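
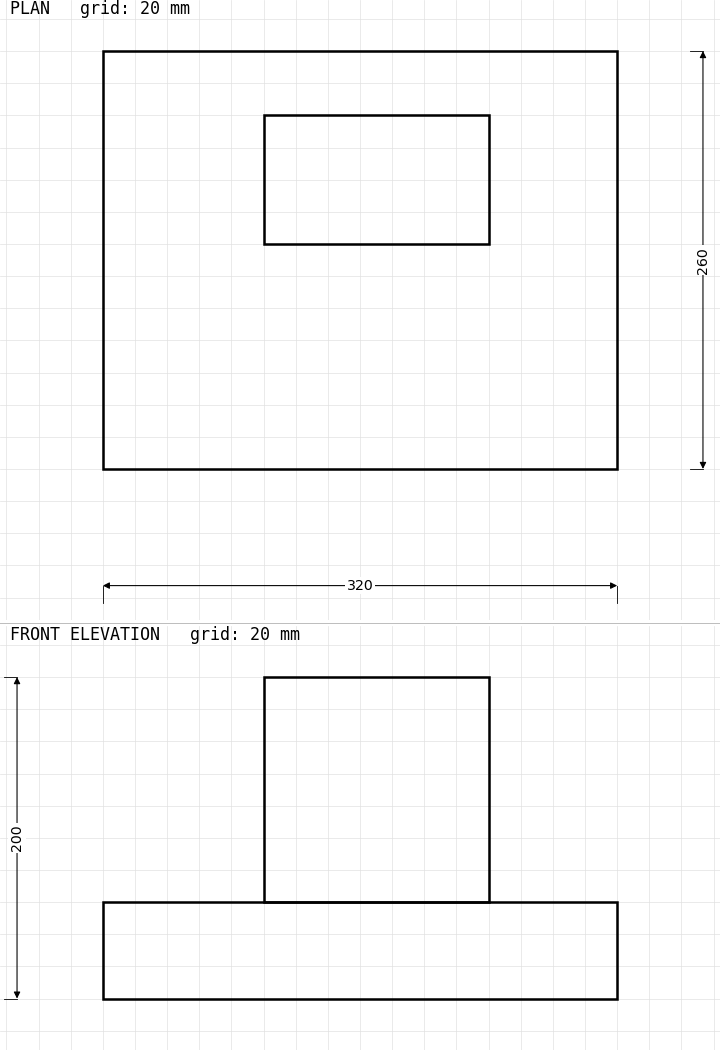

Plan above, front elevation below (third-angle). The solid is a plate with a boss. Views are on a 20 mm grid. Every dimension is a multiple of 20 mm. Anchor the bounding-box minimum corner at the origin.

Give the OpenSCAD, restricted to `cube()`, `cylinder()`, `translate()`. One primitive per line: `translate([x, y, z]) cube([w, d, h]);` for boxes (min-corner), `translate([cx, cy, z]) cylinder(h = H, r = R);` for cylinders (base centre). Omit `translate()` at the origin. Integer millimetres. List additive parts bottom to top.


cube([320, 260, 60]);
translate([100, 140, 60]) cube([140, 80, 140]);


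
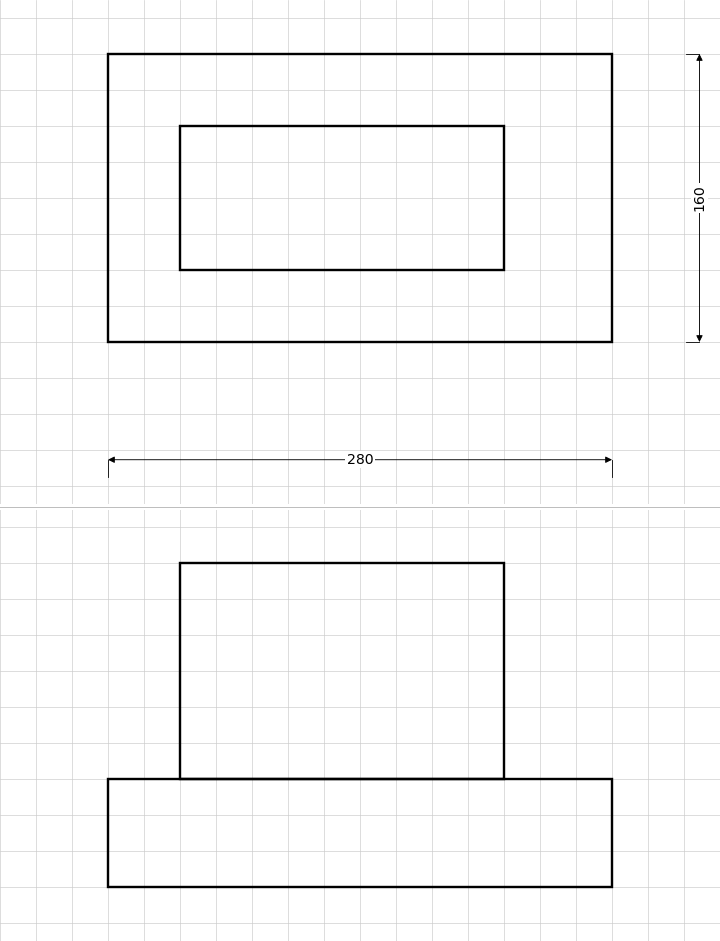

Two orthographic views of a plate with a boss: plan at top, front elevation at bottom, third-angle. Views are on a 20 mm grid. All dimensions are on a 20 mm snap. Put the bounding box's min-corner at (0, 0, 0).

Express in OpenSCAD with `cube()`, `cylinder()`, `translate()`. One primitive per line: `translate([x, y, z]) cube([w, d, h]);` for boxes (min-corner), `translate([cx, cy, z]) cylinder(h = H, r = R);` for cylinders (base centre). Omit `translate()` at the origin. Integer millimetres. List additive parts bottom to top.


cube([280, 160, 60]);
translate([40, 40, 60]) cube([180, 80, 120]);


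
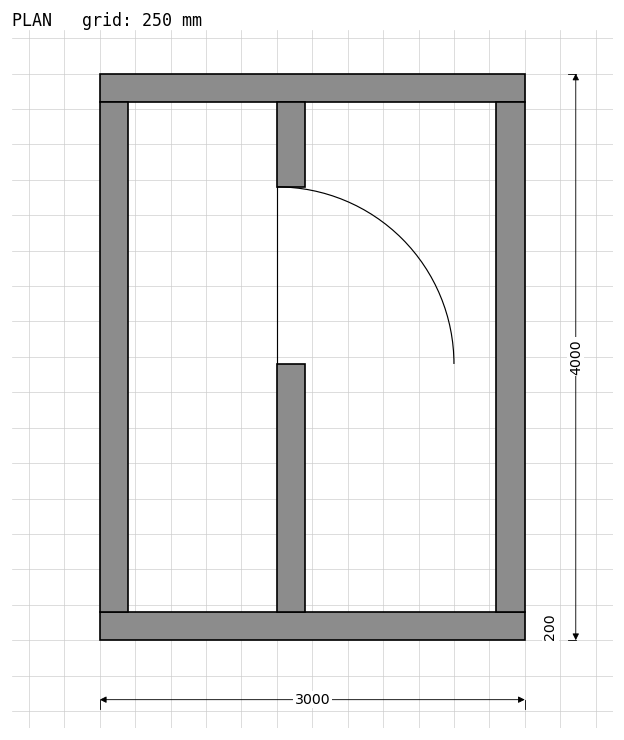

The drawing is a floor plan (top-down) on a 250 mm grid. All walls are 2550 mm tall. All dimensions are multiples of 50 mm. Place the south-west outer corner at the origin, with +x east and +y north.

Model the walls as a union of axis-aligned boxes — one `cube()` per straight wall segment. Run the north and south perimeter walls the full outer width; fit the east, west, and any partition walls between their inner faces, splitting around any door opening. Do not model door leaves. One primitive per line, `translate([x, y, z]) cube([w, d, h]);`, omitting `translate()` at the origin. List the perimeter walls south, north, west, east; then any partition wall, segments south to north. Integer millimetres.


cube([3000, 200, 2550]);
translate([0, 3800, 0]) cube([3000, 200, 2550]);
translate([0, 200, 0]) cube([200, 3600, 2550]);
translate([2800, 200, 0]) cube([200, 3600, 2550]);
translate([1250, 200, 0]) cube([200, 1750, 2550]);
translate([1250, 3200, 0]) cube([200, 600, 2550]);


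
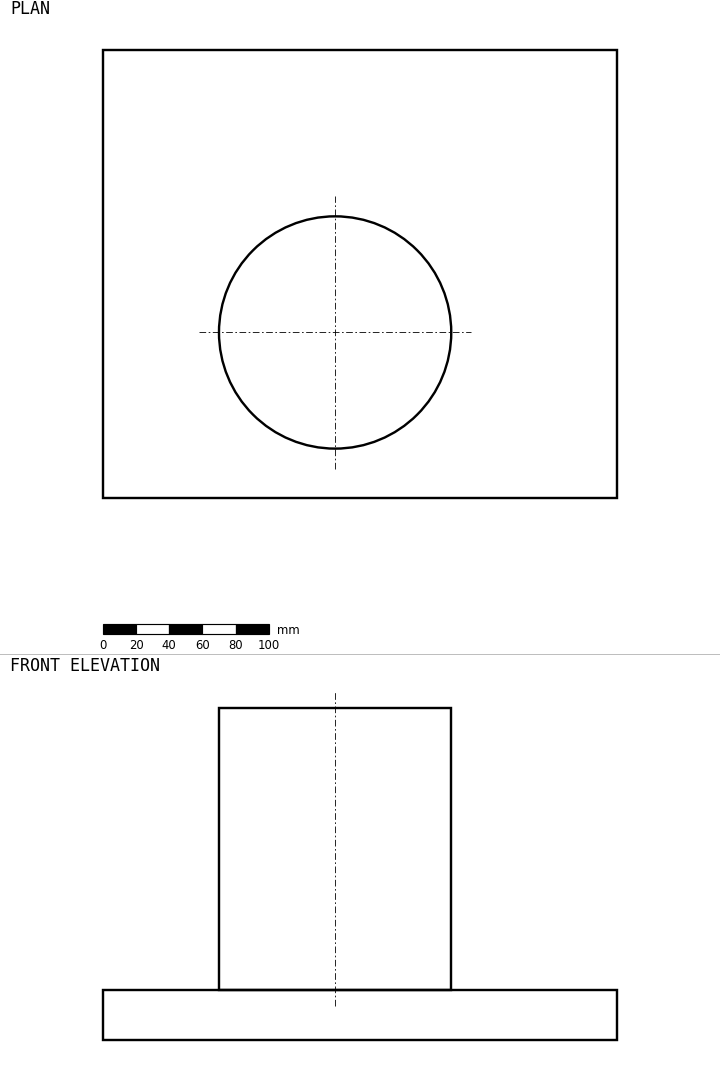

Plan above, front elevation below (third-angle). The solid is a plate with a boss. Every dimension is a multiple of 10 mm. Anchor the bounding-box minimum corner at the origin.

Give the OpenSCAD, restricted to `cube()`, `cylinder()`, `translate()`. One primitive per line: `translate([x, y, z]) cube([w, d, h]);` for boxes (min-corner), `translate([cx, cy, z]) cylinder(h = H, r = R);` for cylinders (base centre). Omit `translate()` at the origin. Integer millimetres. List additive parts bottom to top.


cube([310, 270, 30]);
translate([140, 100, 30]) cylinder(h = 170, r = 70);


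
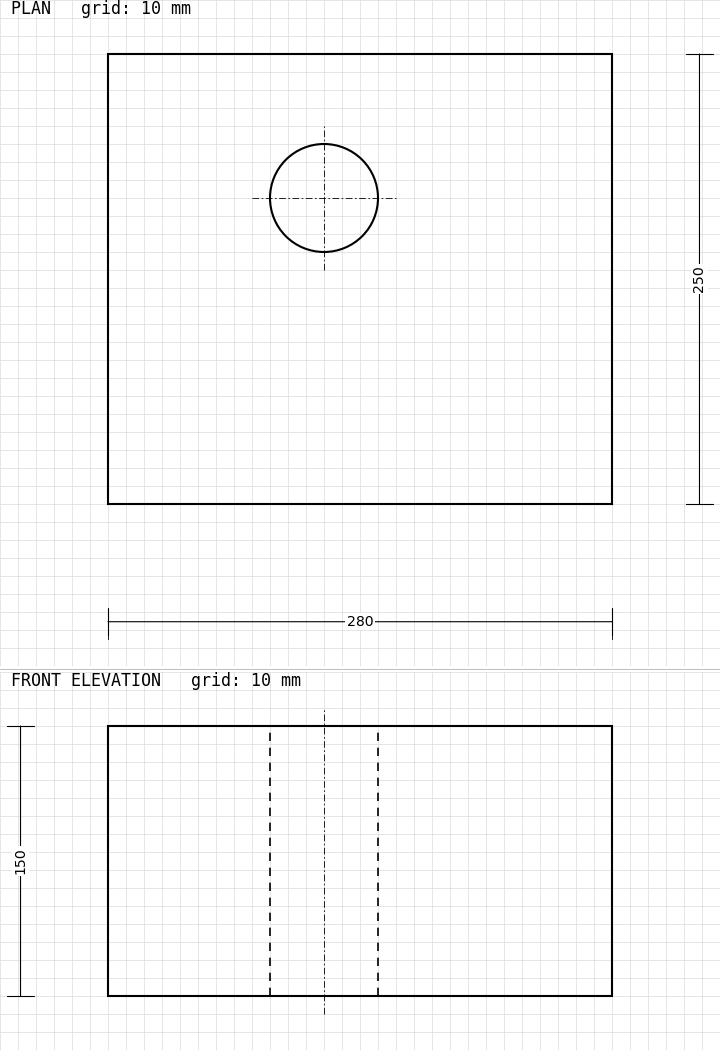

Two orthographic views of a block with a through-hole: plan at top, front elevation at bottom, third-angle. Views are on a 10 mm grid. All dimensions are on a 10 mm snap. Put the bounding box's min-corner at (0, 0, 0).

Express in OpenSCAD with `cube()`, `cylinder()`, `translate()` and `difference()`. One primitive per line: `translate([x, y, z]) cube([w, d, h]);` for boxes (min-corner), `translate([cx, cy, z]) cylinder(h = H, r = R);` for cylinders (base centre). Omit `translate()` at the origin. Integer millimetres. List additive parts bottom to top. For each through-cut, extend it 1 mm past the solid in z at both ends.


difference() {
  cube([280, 250, 150]);
  translate([120, 170, -1]) cylinder(h = 152, r = 30);
}


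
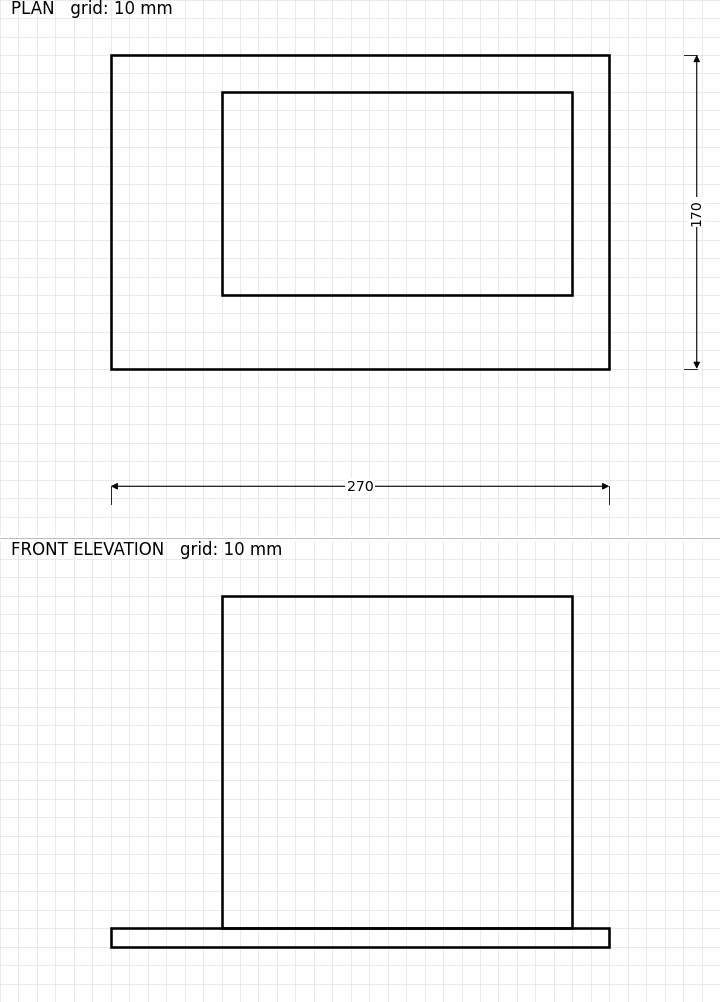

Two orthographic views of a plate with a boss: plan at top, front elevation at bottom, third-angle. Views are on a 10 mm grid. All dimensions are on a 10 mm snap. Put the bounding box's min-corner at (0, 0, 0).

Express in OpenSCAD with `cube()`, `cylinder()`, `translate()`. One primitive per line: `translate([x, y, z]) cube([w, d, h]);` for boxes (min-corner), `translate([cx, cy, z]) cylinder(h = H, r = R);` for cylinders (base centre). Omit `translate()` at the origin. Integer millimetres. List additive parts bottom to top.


cube([270, 170, 10]);
translate([60, 40, 10]) cube([190, 110, 180]);


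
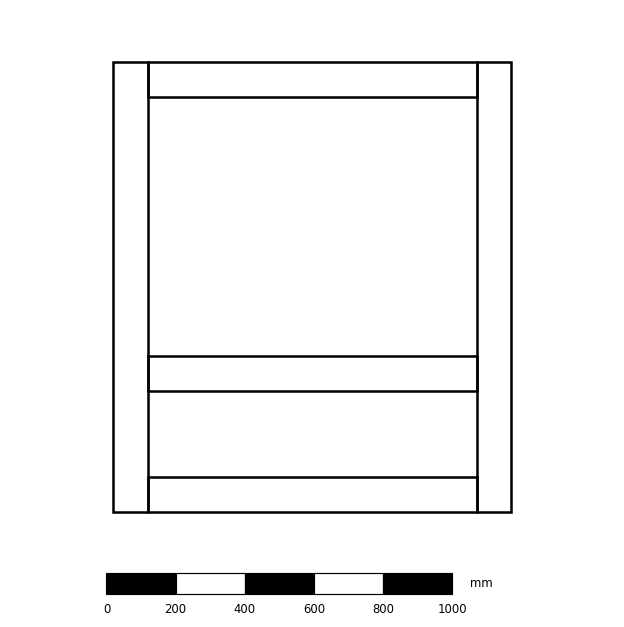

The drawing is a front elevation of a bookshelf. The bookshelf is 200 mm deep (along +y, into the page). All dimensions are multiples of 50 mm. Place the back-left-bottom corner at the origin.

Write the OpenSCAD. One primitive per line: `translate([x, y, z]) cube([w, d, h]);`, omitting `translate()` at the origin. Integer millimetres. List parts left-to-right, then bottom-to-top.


cube([100, 200, 1300]);
translate([100, 0, 0]) cube([950, 200, 100]);
translate([100, 0, 350]) cube([950, 200, 100]);
translate([100, 0, 1200]) cube([950, 200, 100]);
translate([1050, 0, 0]) cube([100, 200, 1300]);


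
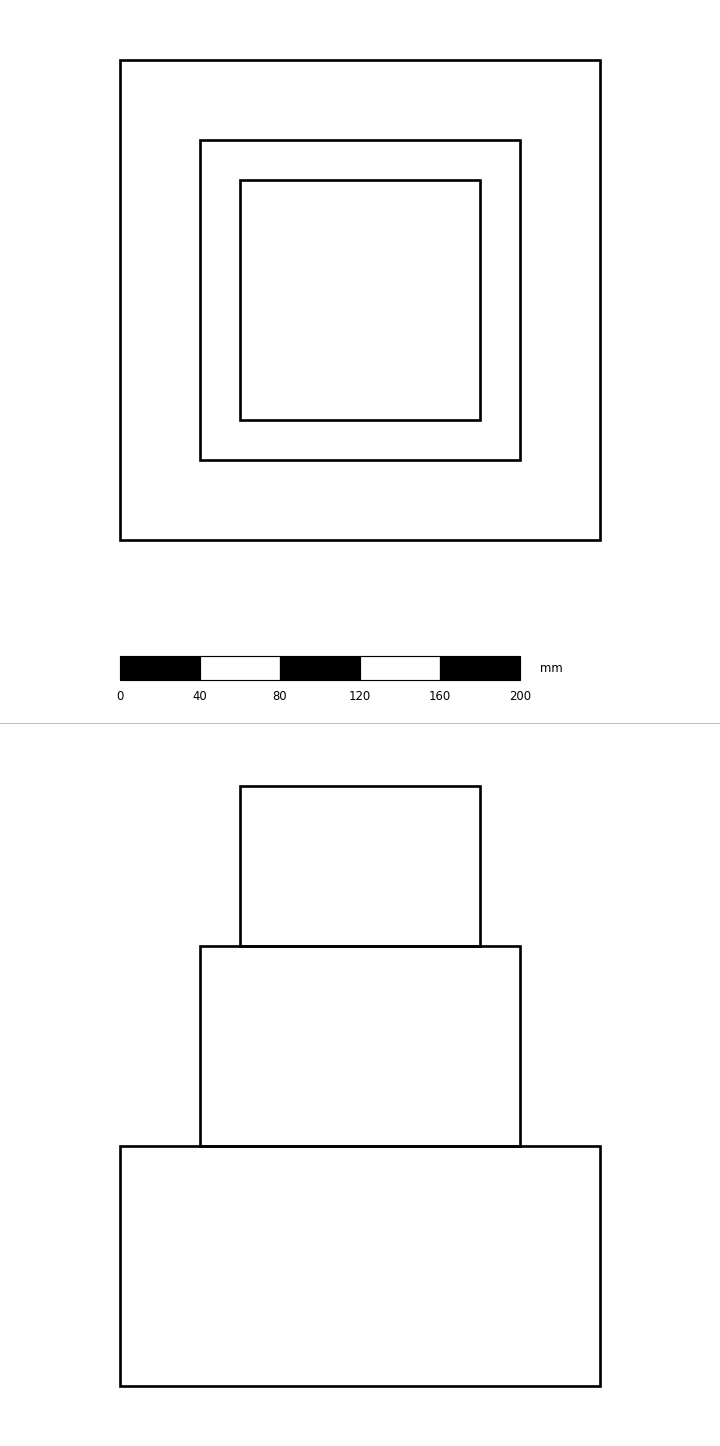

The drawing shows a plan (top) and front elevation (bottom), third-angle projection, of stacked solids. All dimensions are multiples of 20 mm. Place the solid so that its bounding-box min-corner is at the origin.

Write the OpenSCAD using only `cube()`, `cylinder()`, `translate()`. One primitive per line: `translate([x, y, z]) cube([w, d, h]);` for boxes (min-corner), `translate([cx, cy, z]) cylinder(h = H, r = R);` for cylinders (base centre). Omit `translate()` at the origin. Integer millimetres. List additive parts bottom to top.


cube([240, 240, 120]);
translate([40, 40, 120]) cube([160, 160, 100]);
translate([60, 60, 220]) cube([120, 120, 80]);


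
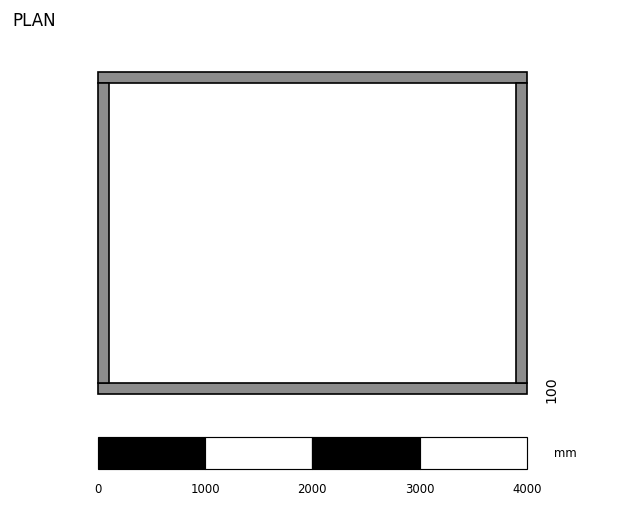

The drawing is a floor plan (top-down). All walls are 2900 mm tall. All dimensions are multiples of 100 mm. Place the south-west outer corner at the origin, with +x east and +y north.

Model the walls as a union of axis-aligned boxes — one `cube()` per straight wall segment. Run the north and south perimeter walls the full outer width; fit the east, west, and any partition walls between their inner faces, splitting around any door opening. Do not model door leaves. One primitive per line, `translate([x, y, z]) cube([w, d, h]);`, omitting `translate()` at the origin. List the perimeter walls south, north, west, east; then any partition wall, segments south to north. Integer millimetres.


cube([4000, 100, 2900]);
translate([0, 2900, 0]) cube([4000, 100, 2900]);
translate([0, 100, 0]) cube([100, 2800, 2900]);
translate([3900, 100, 0]) cube([100, 2800, 2900]);


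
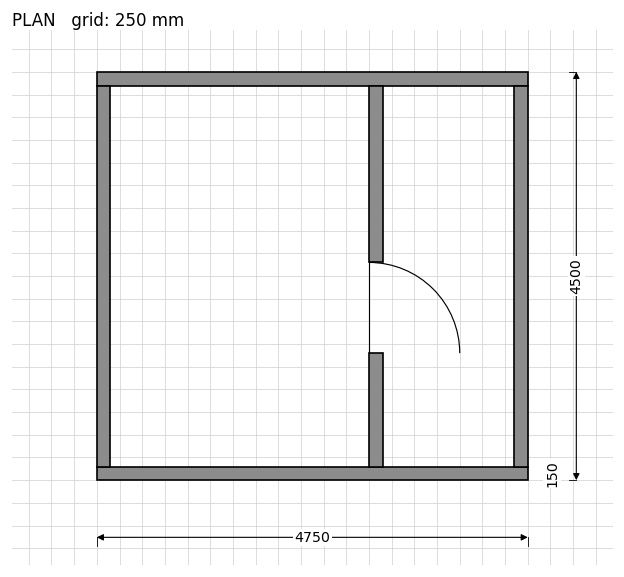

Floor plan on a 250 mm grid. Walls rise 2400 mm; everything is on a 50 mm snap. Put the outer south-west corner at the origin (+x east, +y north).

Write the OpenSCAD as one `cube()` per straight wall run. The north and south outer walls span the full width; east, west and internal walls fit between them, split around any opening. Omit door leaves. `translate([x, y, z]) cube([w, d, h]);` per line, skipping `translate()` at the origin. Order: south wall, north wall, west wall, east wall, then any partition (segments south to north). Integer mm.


cube([4750, 150, 2400]);
translate([0, 4350, 0]) cube([4750, 150, 2400]);
translate([0, 150, 0]) cube([150, 4200, 2400]);
translate([4600, 150, 0]) cube([150, 4200, 2400]);
translate([3000, 150, 0]) cube([150, 1250, 2400]);
translate([3000, 2400, 0]) cube([150, 1950, 2400]);


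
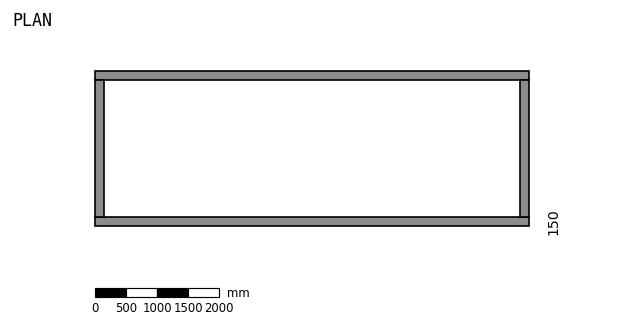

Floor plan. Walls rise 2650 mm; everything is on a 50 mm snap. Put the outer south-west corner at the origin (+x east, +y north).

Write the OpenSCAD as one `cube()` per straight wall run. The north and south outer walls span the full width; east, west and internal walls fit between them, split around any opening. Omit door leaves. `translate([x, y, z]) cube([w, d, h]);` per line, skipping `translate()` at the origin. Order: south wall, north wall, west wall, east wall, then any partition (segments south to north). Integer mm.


cube([7000, 150, 2650]);
translate([0, 2350, 0]) cube([7000, 150, 2650]);
translate([0, 150, 0]) cube([150, 2200, 2650]);
translate([6850, 150, 0]) cube([150, 2200, 2650]);


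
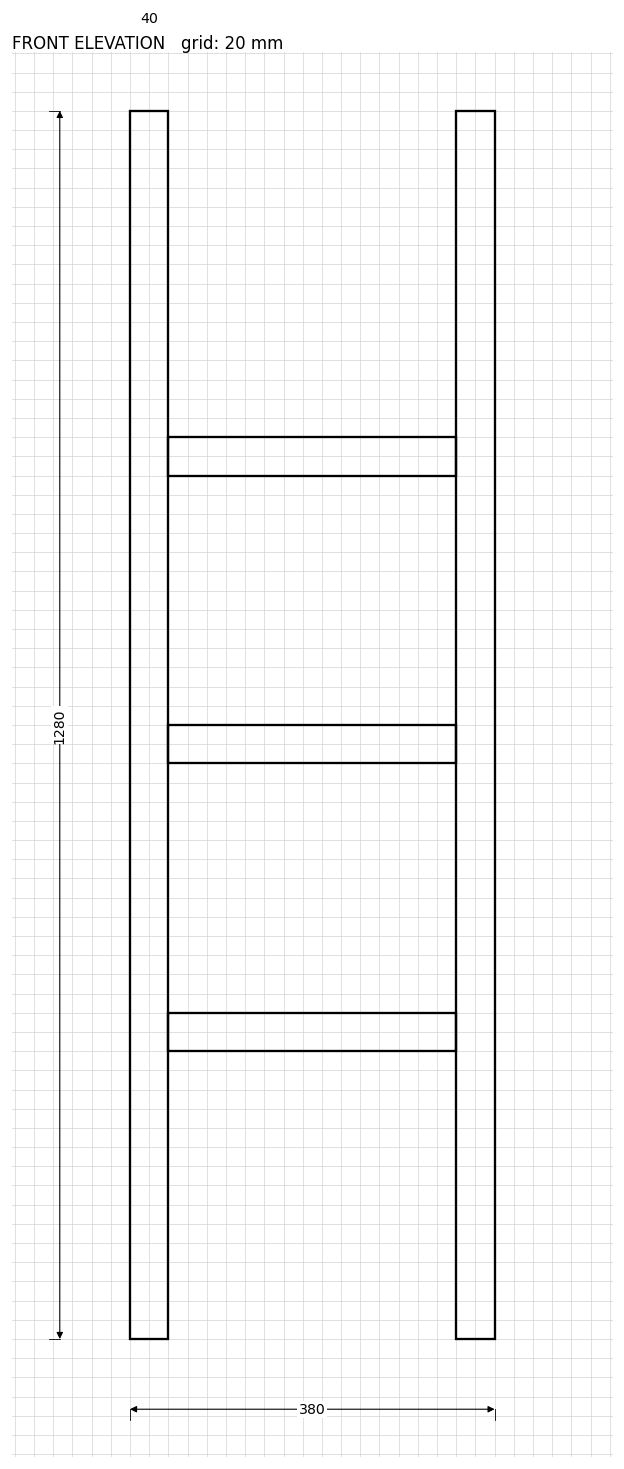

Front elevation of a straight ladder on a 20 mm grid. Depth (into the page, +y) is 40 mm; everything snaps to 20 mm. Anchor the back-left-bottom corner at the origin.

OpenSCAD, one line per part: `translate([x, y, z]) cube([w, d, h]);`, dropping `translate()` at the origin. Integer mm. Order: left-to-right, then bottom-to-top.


cube([40, 40, 1280]);
translate([40, 0, 300]) cube([300, 40, 40]);
translate([40, 0, 600]) cube([300, 40, 40]);
translate([40, 0, 900]) cube([300, 40, 40]);
translate([340, 0, 0]) cube([40, 40, 1280]);


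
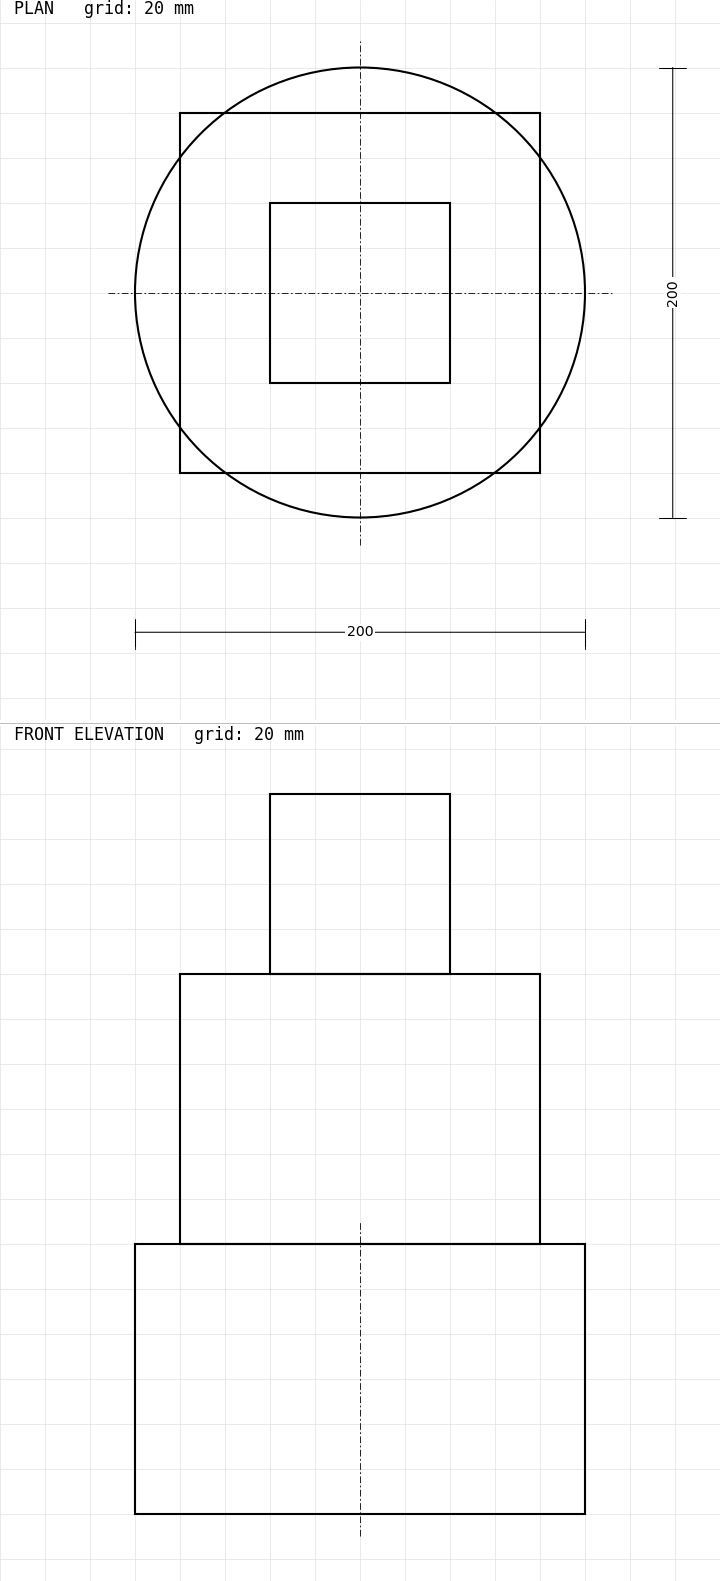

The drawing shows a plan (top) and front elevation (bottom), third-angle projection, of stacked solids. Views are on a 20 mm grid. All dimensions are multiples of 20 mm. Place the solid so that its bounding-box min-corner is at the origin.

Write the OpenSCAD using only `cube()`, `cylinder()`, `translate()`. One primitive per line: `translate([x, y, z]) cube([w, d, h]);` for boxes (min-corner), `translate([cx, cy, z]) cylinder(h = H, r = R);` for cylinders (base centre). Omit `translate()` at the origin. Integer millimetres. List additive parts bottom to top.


translate([100, 100, 0]) cylinder(h = 120, r = 100);
translate([20, 20, 120]) cube([160, 160, 120]);
translate([60, 60, 240]) cube([80, 80, 80]);


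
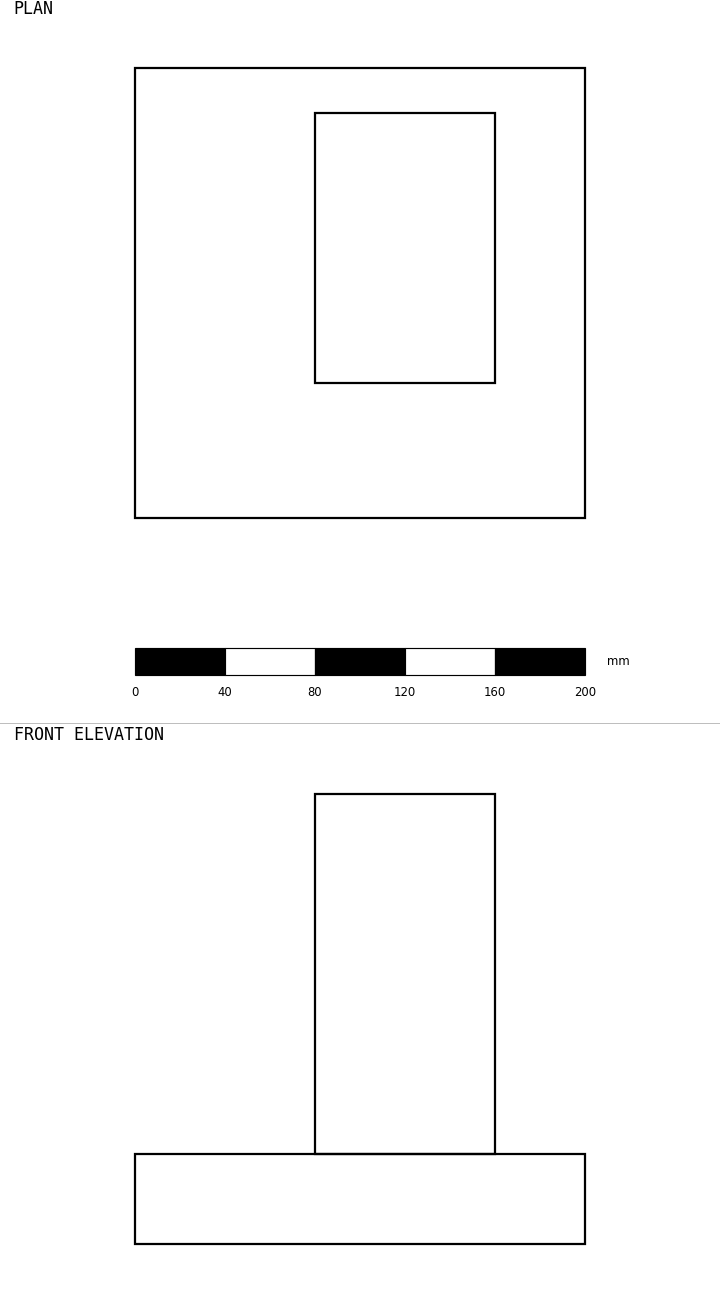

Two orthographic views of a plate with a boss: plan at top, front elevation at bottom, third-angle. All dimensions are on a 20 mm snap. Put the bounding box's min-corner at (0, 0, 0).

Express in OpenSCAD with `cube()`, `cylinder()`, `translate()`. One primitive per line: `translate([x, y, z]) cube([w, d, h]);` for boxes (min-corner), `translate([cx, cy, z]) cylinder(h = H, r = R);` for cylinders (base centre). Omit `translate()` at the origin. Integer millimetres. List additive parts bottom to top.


cube([200, 200, 40]);
translate([80, 60, 40]) cube([80, 120, 160]);


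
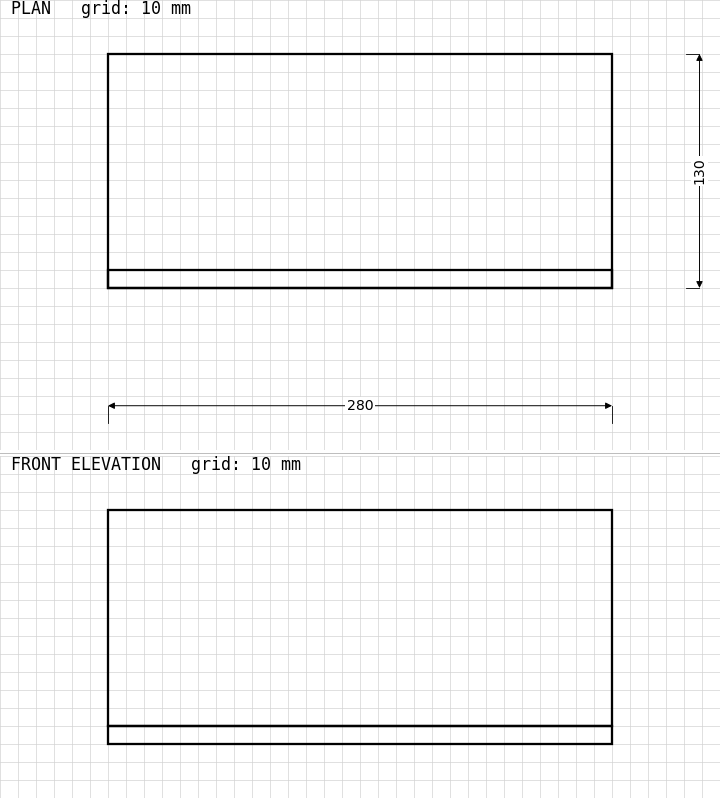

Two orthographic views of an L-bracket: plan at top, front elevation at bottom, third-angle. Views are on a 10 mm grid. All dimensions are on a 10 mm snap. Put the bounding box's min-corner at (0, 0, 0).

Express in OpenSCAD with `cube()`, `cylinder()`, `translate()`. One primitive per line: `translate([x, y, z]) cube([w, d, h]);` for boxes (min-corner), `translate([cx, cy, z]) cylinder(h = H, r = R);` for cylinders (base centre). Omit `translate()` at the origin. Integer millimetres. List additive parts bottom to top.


cube([280, 130, 10]);
translate([0, 0, 10]) cube([280, 10, 120]);


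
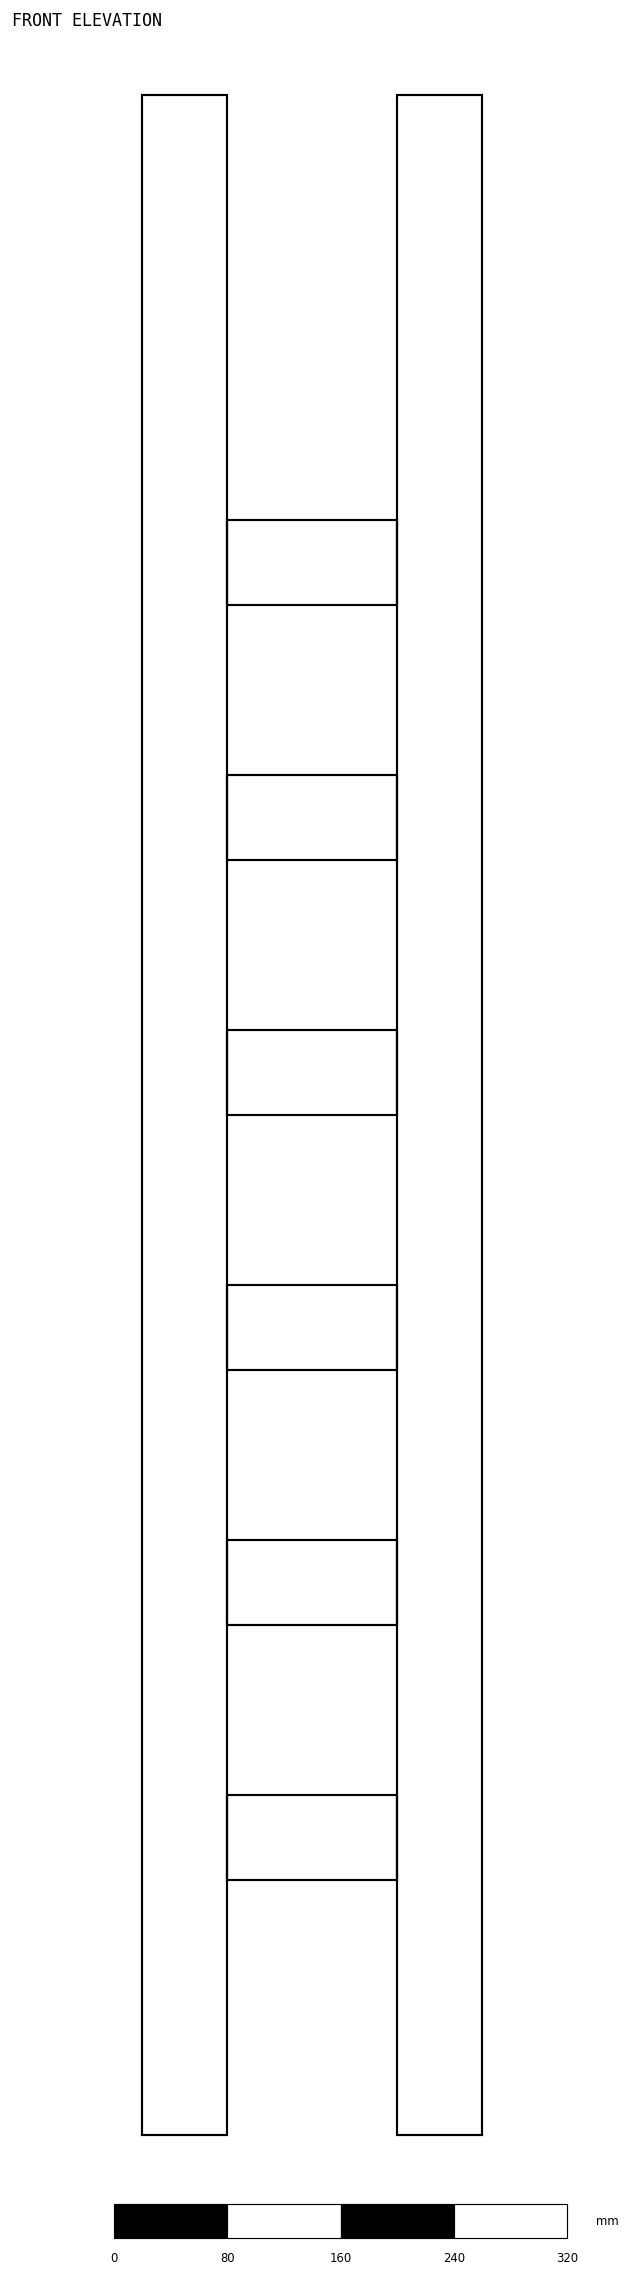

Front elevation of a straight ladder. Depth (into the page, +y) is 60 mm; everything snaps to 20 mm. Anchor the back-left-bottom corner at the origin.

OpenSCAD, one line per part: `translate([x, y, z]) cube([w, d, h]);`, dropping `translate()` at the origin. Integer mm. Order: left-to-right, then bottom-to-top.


cube([60, 60, 1440]);
translate([60, 0, 180]) cube([120, 60, 60]);
translate([60, 0, 360]) cube([120, 60, 60]);
translate([60, 0, 540]) cube([120, 60, 60]);
translate([60, 0, 720]) cube([120, 60, 60]);
translate([60, 0, 900]) cube([120, 60, 60]);
translate([60, 0, 1080]) cube([120, 60, 60]);
translate([180, 0, 0]) cube([60, 60, 1440]);


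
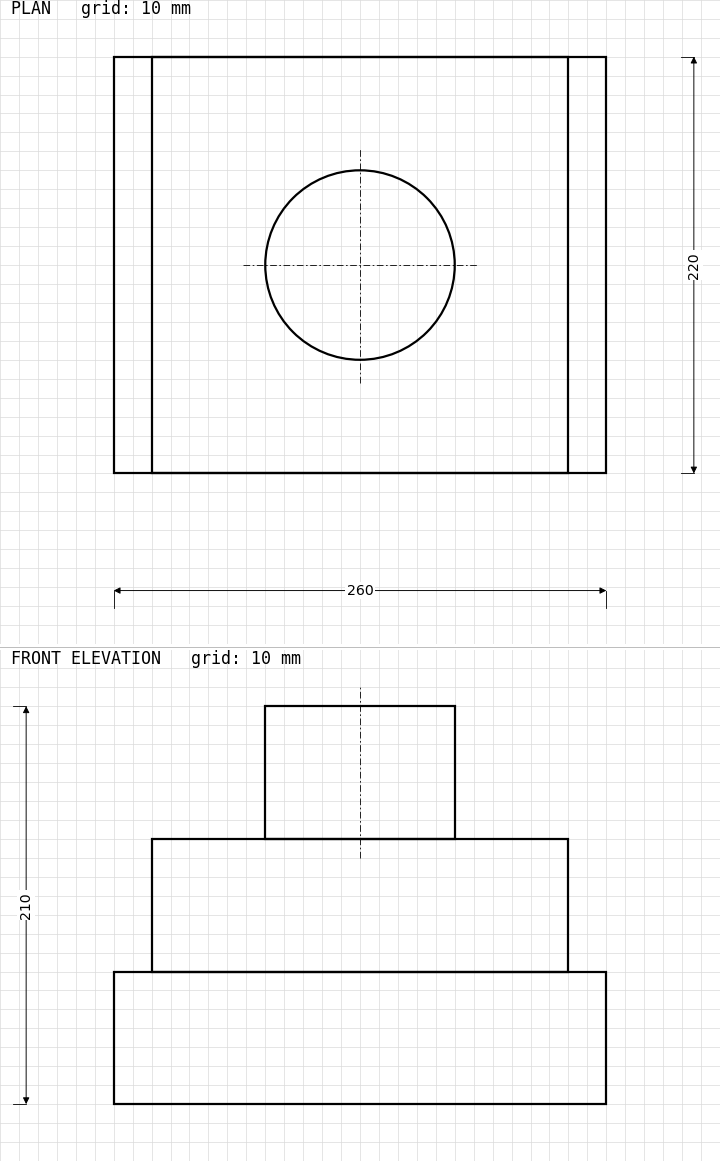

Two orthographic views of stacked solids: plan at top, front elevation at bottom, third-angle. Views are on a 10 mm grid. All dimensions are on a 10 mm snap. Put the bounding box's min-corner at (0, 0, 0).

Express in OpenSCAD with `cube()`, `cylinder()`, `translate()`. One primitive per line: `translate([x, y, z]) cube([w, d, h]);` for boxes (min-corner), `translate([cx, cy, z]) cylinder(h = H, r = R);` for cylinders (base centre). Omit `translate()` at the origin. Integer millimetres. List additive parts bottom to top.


cube([260, 220, 70]);
translate([20, 0, 70]) cube([220, 220, 70]);
translate([130, 110, 140]) cylinder(h = 70, r = 50);


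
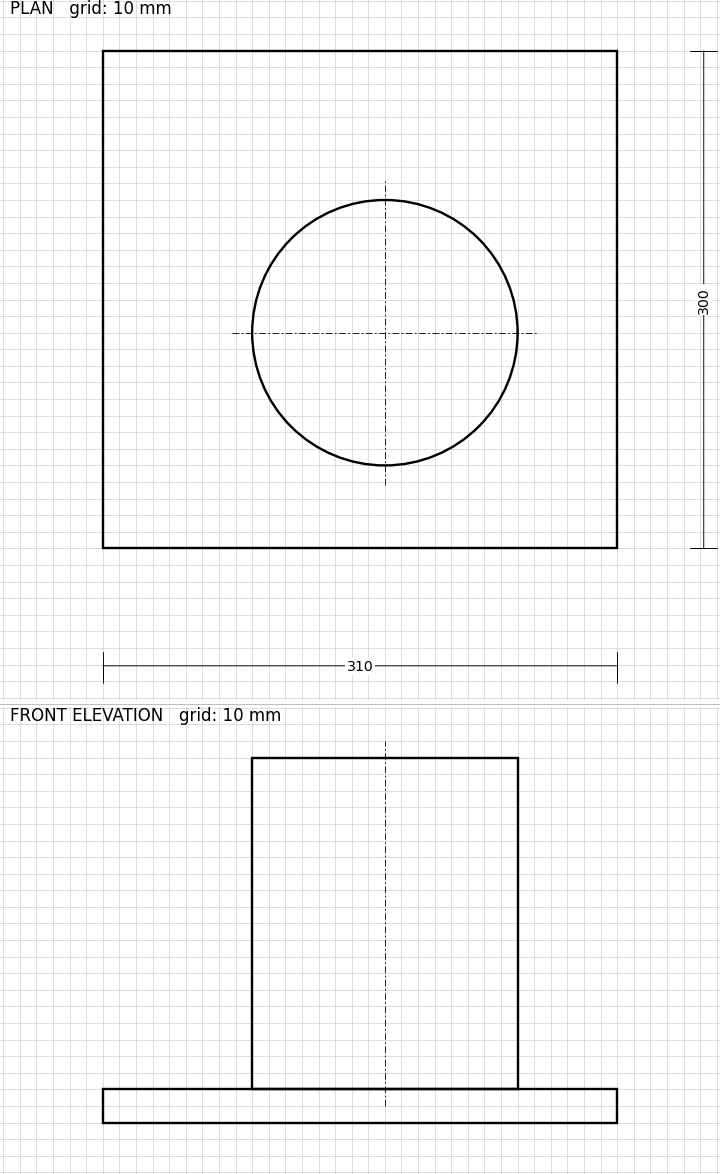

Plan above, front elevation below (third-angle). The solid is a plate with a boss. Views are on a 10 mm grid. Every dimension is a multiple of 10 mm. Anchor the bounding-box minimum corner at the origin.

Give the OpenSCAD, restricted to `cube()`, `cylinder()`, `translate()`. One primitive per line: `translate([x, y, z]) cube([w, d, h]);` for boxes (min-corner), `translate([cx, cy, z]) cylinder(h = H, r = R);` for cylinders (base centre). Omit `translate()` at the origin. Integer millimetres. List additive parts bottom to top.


cube([310, 300, 20]);
translate([170, 130, 20]) cylinder(h = 200, r = 80);


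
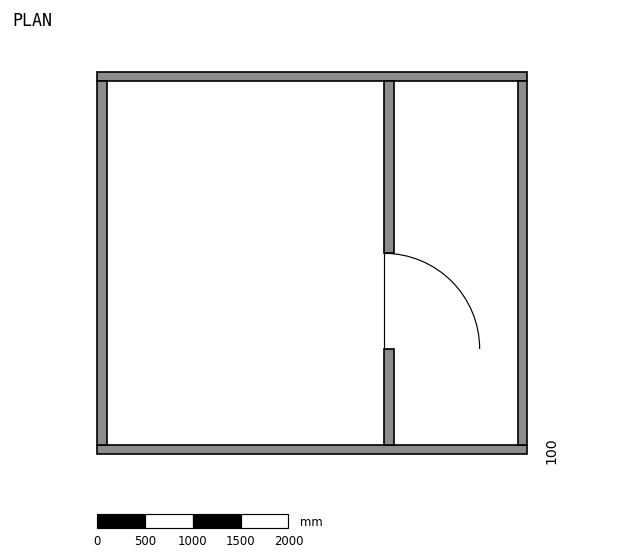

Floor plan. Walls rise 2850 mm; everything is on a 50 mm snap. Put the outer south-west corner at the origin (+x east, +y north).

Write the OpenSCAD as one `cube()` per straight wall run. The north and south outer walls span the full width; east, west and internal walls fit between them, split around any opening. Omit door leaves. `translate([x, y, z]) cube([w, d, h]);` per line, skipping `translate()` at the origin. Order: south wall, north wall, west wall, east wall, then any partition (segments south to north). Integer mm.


cube([4500, 100, 2850]);
translate([0, 3900, 0]) cube([4500, 100, 2850]);
translate([0, 100, 0]) cube([100, 3800, 2850]);
translate([4400, 100, 0]) cube([100, 3800, 2850]);
translate([3000, 100, 0]) cube([100, 1000, 2850]);
translate([3000, 2100, 0]) cube([100, 1800, 2850]);


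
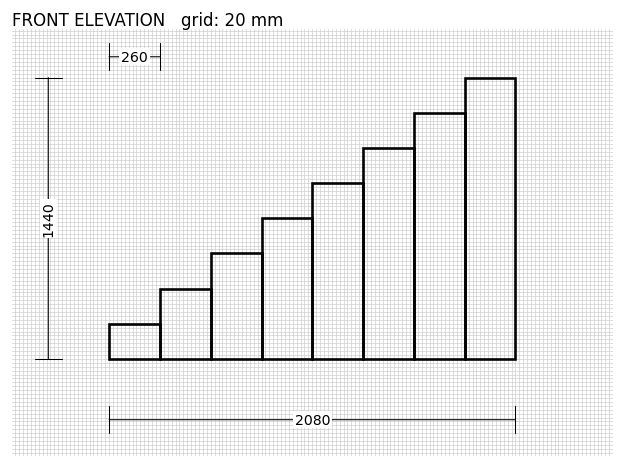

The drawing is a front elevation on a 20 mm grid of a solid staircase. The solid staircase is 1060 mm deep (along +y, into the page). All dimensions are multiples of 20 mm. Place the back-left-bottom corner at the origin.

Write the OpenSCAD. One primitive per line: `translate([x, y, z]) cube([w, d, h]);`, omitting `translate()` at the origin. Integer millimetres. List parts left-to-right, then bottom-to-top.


cube([260, 1060, 180]);
translate([260, 0, 0]) cube([260, 1060, 360]);
translate([520, 0, 0]) cube([260, 1060, 540]);
translate([780, 0, 0]) cube([260, 1060, 720]);
translate([1040, 0, 0]) cube([260, 1060, 900]);
translate([1300, 0, 0]) cube([260, 1060, 1080]);
translate([1560, 0, 0]) cube([260, 1060, 1260]);
translate([1820, 0, 0]) cube([260, 1060, 1440]);


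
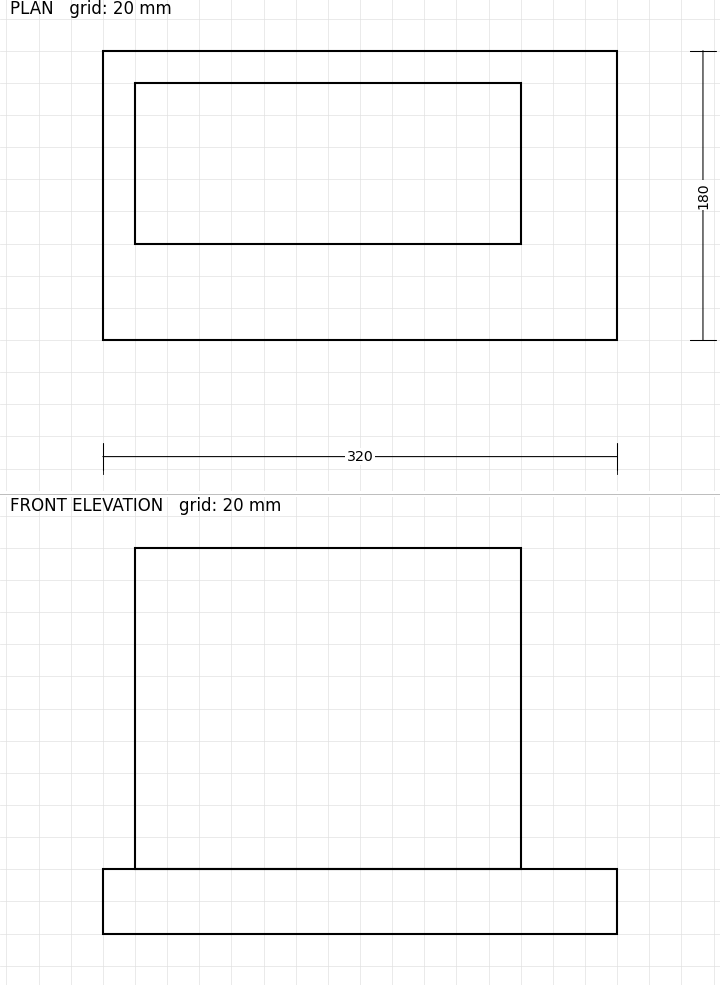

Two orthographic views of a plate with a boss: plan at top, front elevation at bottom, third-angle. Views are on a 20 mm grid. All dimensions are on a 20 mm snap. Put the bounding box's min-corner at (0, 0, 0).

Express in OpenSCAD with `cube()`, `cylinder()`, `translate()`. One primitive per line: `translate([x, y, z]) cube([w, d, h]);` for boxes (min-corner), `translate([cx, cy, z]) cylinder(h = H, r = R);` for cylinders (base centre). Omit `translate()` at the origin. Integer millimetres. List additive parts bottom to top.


cube([320, 180, 40]);
translate([20, 60, 40]) cube([240, 100, 200]);


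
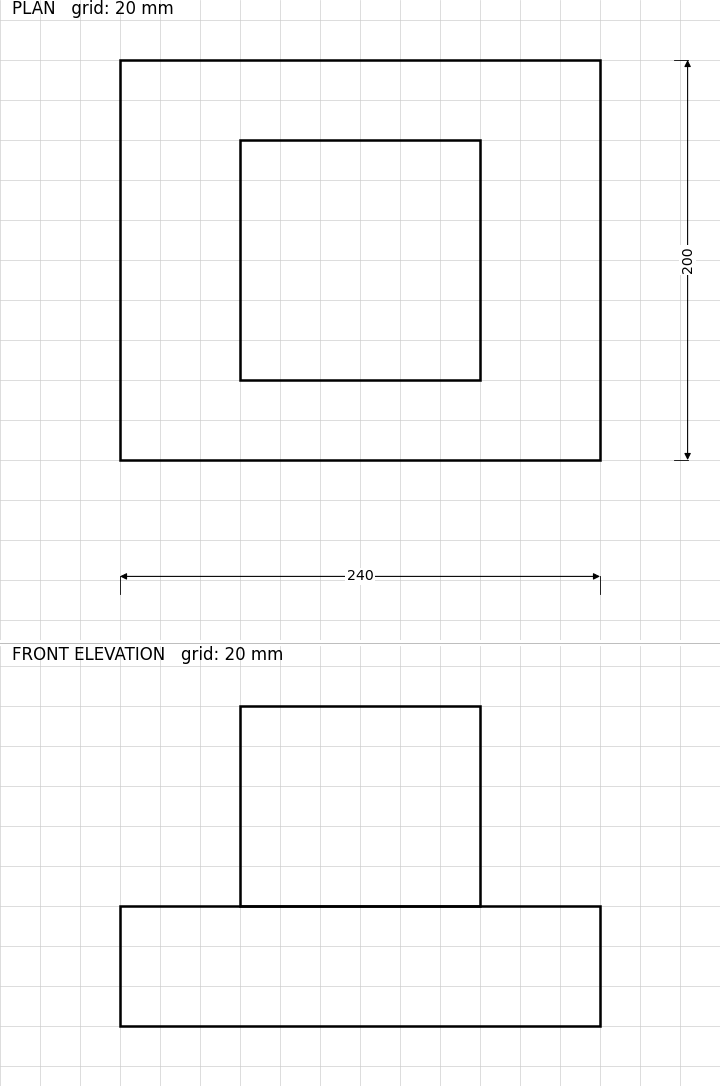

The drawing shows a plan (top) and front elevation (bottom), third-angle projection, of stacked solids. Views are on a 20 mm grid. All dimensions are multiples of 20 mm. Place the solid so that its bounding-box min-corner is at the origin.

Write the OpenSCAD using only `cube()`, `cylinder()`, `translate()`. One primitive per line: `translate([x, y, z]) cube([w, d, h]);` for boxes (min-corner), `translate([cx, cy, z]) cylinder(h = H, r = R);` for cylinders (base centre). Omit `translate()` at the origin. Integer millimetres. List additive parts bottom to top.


cube([240, 200, 60]);
translate([60, 40, 60]) cube([120, 120, 100]);


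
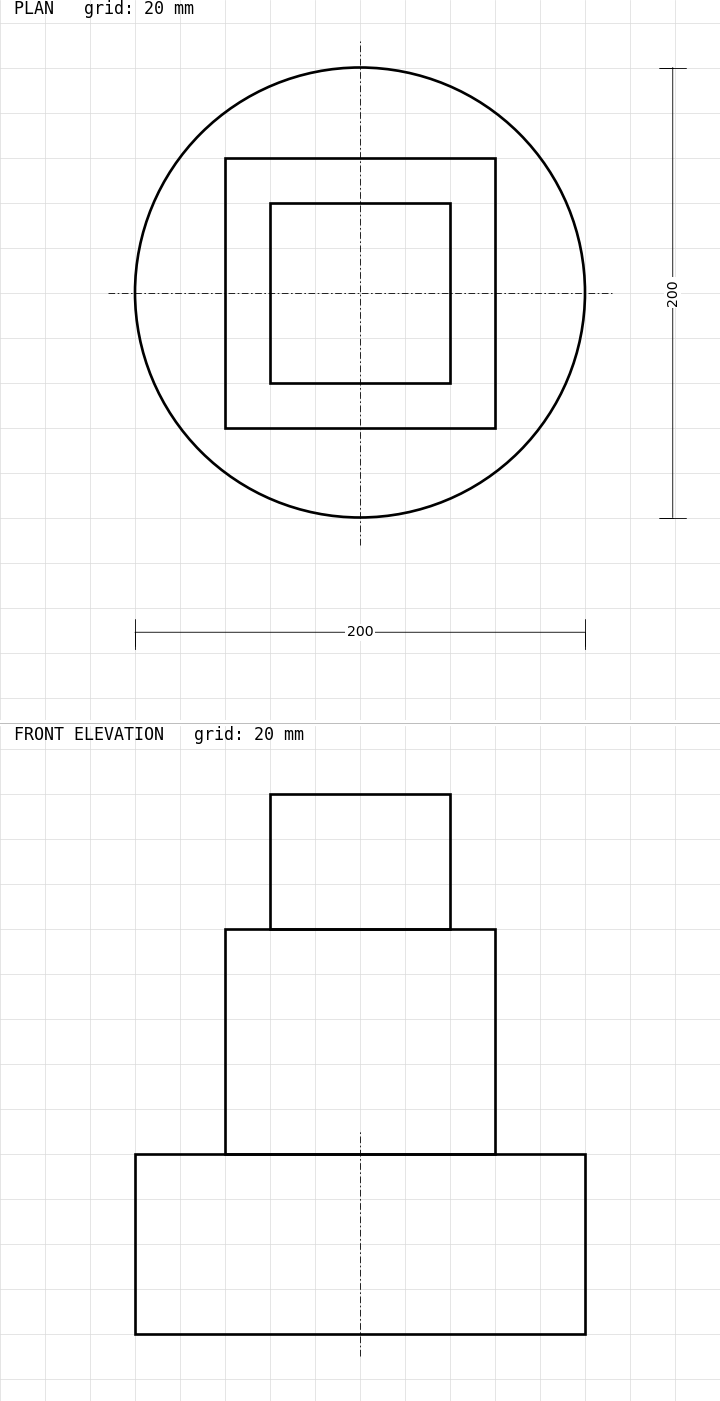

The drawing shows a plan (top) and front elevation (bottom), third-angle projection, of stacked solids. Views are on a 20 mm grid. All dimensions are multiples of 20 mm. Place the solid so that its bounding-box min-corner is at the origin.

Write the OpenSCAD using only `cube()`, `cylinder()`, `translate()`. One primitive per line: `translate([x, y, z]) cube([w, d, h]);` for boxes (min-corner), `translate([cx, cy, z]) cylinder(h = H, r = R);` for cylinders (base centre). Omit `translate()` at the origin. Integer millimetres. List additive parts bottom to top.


translate([100, 100, 0]) cylinder(h = 80, r = 100);
translate([40, 40, 80]) cube([120, 120, 100]);
translate([60, 60, 180]) cube([80, 80, 60]);


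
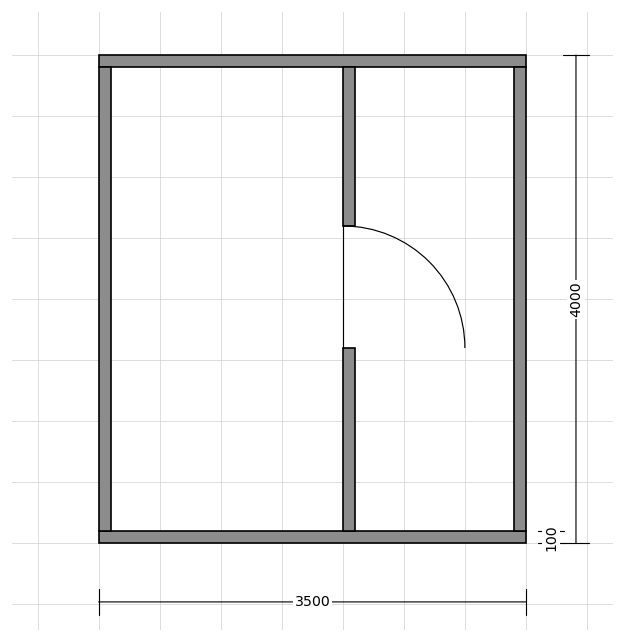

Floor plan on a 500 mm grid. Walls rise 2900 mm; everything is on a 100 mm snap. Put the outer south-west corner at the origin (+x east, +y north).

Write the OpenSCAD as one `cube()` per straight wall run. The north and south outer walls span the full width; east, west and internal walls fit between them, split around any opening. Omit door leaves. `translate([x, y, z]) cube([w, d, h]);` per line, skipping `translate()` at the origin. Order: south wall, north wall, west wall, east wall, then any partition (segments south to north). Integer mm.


cube([3500, 100, 2900]);
translate([0, 3900, 0]) cube([3500, 100, 2900]);
translate([0, 100, 0]) cube([100, 3800, 2900]);
translate([3400, 100, 0]) cube([100, 3800, 2900]);
translate([2000, 100, 0]) cube([100, 1500, 2900]);
translate([2000, 2600, 0]) cube([100, 1300, 2900]);


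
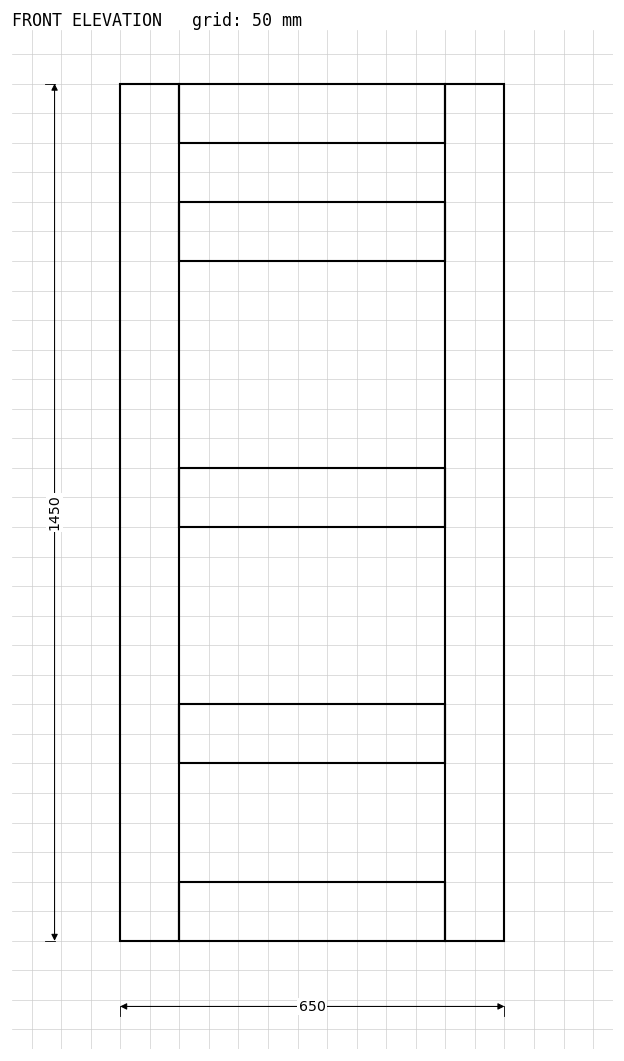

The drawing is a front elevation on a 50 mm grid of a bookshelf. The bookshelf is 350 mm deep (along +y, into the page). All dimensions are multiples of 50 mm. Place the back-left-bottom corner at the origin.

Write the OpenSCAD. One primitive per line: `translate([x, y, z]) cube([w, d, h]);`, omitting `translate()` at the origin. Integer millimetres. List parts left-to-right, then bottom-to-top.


cube([100, 350, 1450]);
translate([100, 0, 0]) cube([450, 350, 100]);
translate([100, 0, 300]) cube([450, 350, 100]);
translate([100, 0, 700]) cube([450, 350, 100]);
translate([100, 0, 1150]) cube([450, 350, 100]);
translate([100, 0, 1350]) cube([450, 350, 100]);
translate([550, 0, 0]) cube([100, 350, 1450]);


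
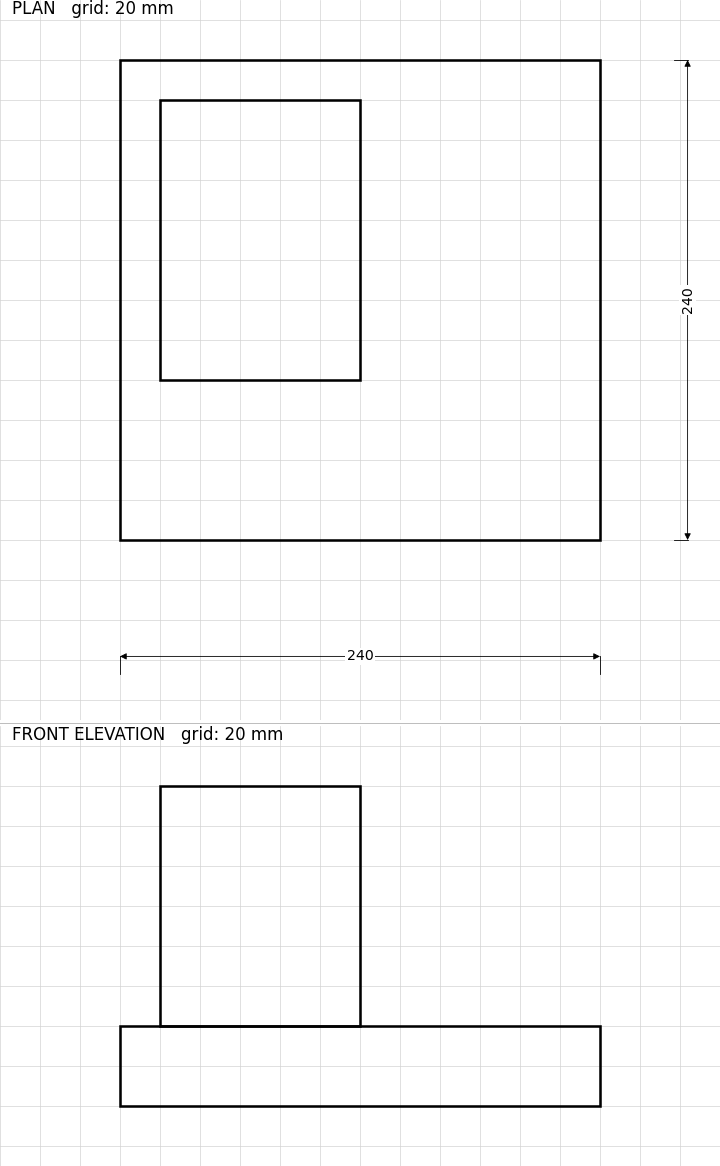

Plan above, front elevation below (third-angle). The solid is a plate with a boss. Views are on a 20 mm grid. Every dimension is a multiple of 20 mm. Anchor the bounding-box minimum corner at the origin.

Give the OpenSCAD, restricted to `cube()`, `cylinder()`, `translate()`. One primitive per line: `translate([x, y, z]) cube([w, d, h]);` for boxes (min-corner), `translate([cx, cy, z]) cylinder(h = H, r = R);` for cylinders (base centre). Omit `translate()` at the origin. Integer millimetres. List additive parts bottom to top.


cube([240, 240, 40]);
translate([20, 80, 40]) cube([100, 140, 120]);


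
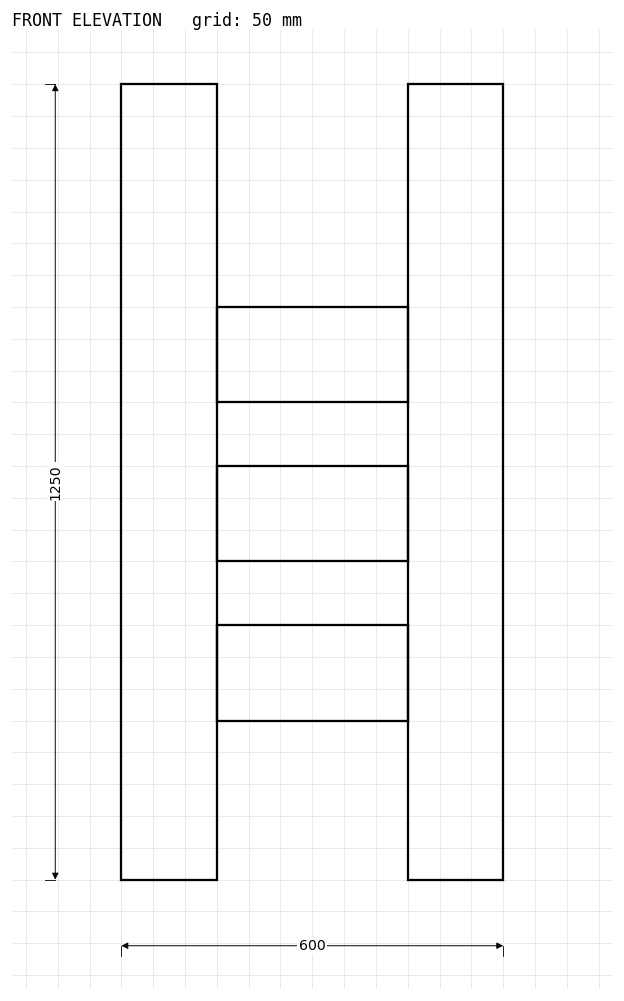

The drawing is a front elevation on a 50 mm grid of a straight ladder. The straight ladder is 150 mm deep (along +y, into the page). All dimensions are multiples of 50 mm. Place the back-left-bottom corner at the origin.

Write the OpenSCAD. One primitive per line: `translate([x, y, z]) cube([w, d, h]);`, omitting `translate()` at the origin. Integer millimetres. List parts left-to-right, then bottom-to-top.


cube([150, 150, 1250]);
translate([150, 0, 250]) cube([300, 150, 150]);
translate([150, 0, 500]) cube([300, 150, 150]);
translate([150, 0, 750]) cube([300, 150, 150]);
translate([450, 0, 0]) cube([150, 150, 1250]);


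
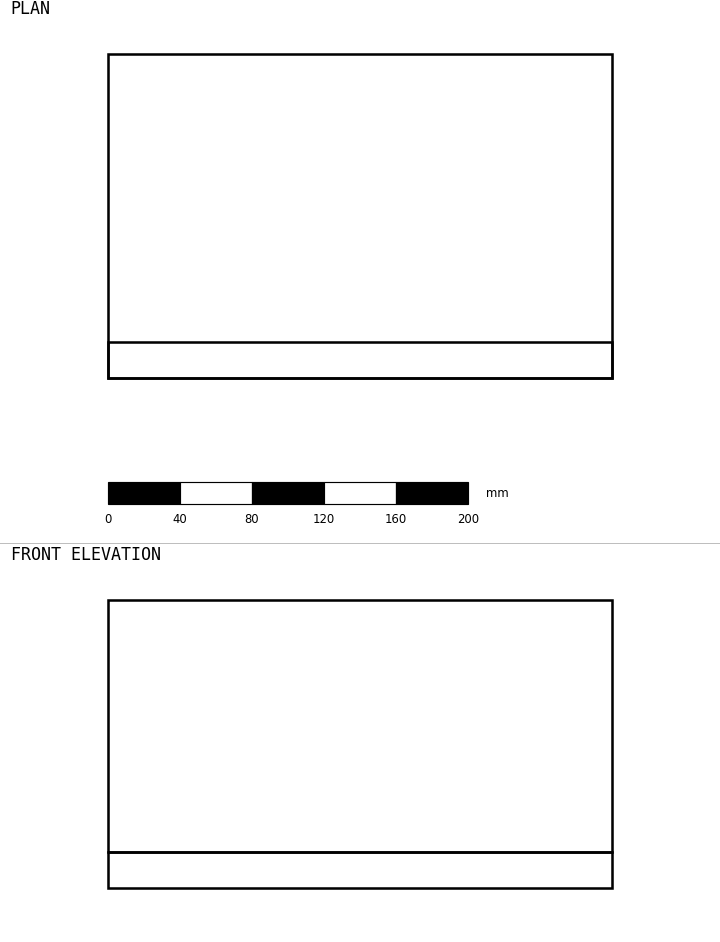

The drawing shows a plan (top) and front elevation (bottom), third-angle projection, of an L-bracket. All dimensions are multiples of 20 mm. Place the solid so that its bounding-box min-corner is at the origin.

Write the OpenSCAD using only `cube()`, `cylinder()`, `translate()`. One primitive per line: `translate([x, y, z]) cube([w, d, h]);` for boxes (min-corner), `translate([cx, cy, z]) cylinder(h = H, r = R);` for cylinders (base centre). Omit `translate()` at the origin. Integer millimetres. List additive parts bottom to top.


cube([280, 180, 20]);
translate([0, 0, 20]) cube([280, 20, 140]);


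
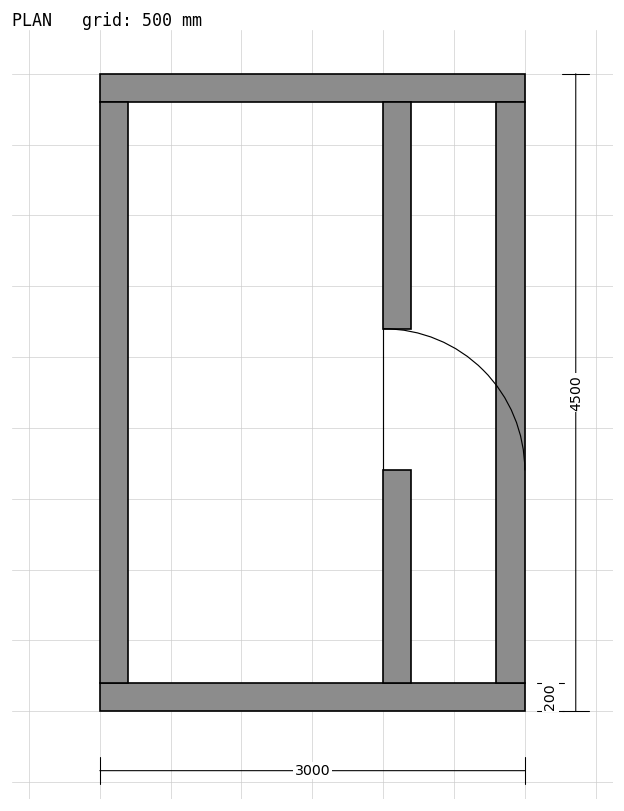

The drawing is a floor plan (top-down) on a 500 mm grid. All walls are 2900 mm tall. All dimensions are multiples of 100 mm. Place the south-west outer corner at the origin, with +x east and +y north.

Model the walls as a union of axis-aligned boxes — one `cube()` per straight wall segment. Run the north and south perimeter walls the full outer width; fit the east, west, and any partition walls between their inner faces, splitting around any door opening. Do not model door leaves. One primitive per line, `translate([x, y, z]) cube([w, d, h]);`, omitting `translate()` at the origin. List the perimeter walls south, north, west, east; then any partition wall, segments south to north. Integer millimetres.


cube([3000, 200, 2900]);
translate([0, 4300, 0]) cube([3000, 200, 2900]);
translate([0, 200, 0]) cube([200, 4100, 2900]);
translate([2800, 200, 0]) cube([200, 4100, 2900]);
translate([2000, 200, 0]) cube([200, 1500, 2900]);
translate([2000, 2700, 0]) cube([200, 1600, 2900]);


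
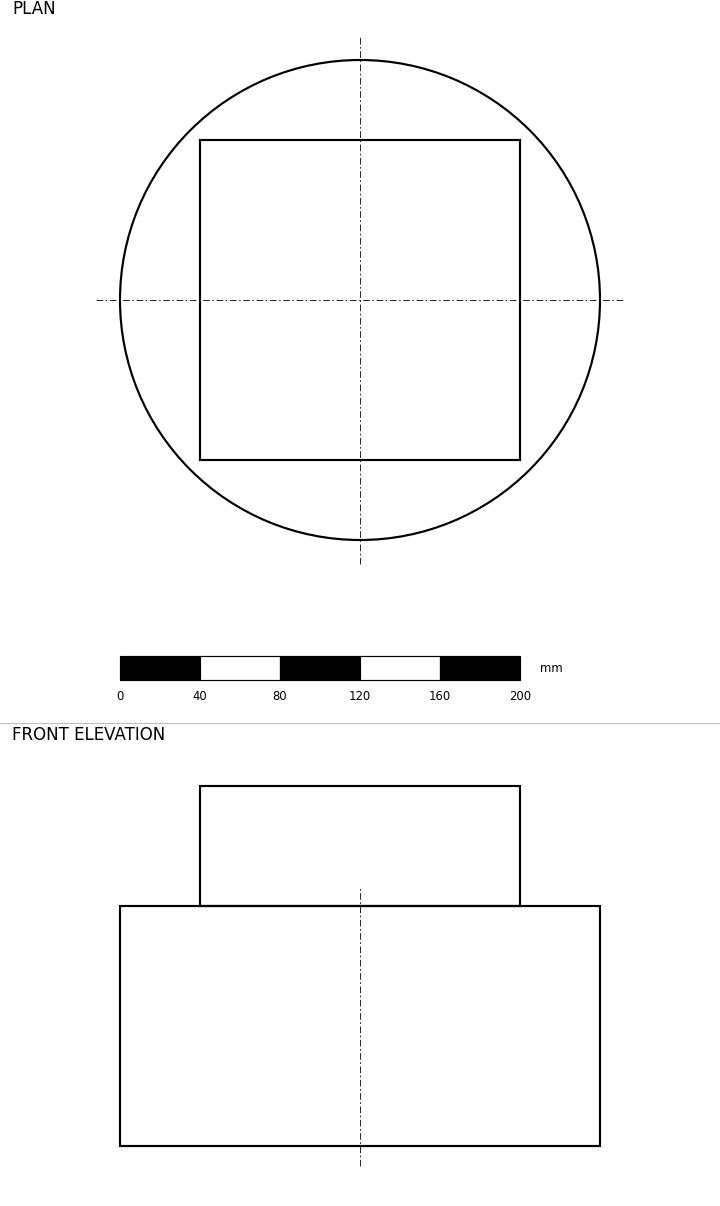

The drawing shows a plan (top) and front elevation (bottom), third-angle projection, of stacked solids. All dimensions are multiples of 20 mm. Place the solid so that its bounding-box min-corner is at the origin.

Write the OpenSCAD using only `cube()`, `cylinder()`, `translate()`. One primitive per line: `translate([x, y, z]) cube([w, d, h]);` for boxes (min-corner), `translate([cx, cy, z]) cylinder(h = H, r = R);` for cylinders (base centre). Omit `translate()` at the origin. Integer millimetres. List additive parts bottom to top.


translate([120, 120, 0]) cylinder(h = 120, r = 120);
translate([40, 40, 120]) cube([160, 160, 60]);


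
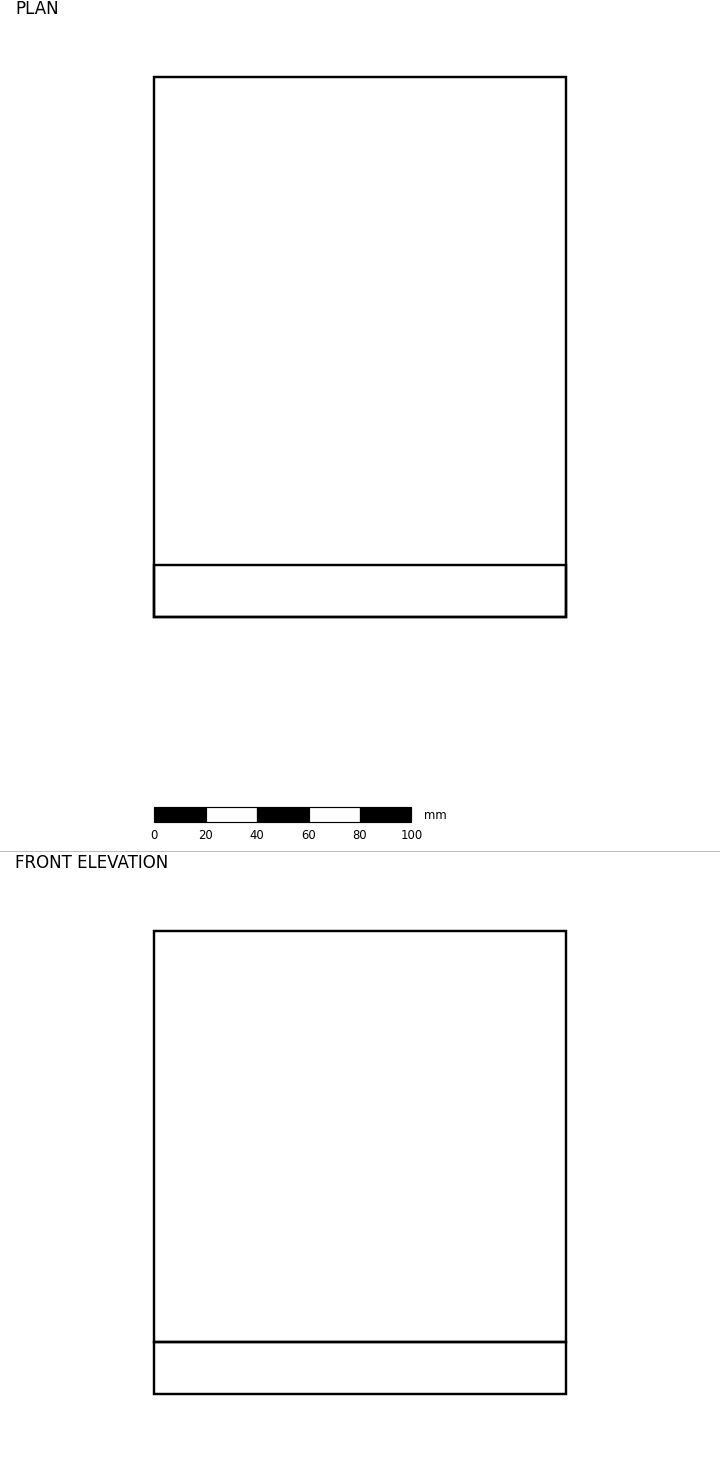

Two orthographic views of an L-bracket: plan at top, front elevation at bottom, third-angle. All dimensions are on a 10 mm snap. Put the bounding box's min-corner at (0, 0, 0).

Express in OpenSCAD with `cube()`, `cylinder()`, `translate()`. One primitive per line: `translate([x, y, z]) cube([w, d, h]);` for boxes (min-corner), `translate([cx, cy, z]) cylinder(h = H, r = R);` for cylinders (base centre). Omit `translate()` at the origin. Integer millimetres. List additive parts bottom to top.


cube([160, 210, 20]);
translate([0, 0, 20]) cube([160, 20, 160]);


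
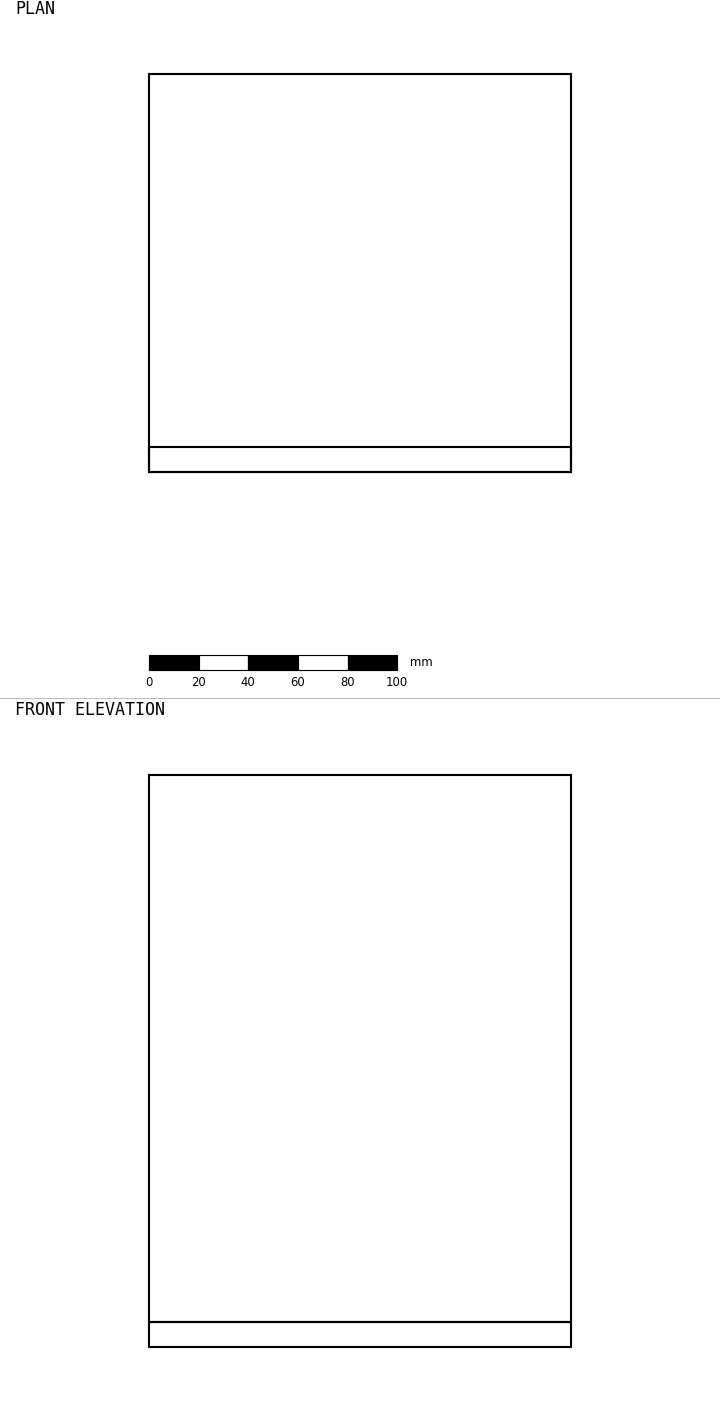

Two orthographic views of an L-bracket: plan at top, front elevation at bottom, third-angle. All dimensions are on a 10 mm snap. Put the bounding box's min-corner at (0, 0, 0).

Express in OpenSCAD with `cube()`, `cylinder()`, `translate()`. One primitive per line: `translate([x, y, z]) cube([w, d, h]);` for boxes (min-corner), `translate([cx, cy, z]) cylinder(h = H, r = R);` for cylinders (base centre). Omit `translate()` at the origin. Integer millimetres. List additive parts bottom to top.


cube([170, 160, 10]);
translate([0, 0, 10]) cube([170, 10, 220]);
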